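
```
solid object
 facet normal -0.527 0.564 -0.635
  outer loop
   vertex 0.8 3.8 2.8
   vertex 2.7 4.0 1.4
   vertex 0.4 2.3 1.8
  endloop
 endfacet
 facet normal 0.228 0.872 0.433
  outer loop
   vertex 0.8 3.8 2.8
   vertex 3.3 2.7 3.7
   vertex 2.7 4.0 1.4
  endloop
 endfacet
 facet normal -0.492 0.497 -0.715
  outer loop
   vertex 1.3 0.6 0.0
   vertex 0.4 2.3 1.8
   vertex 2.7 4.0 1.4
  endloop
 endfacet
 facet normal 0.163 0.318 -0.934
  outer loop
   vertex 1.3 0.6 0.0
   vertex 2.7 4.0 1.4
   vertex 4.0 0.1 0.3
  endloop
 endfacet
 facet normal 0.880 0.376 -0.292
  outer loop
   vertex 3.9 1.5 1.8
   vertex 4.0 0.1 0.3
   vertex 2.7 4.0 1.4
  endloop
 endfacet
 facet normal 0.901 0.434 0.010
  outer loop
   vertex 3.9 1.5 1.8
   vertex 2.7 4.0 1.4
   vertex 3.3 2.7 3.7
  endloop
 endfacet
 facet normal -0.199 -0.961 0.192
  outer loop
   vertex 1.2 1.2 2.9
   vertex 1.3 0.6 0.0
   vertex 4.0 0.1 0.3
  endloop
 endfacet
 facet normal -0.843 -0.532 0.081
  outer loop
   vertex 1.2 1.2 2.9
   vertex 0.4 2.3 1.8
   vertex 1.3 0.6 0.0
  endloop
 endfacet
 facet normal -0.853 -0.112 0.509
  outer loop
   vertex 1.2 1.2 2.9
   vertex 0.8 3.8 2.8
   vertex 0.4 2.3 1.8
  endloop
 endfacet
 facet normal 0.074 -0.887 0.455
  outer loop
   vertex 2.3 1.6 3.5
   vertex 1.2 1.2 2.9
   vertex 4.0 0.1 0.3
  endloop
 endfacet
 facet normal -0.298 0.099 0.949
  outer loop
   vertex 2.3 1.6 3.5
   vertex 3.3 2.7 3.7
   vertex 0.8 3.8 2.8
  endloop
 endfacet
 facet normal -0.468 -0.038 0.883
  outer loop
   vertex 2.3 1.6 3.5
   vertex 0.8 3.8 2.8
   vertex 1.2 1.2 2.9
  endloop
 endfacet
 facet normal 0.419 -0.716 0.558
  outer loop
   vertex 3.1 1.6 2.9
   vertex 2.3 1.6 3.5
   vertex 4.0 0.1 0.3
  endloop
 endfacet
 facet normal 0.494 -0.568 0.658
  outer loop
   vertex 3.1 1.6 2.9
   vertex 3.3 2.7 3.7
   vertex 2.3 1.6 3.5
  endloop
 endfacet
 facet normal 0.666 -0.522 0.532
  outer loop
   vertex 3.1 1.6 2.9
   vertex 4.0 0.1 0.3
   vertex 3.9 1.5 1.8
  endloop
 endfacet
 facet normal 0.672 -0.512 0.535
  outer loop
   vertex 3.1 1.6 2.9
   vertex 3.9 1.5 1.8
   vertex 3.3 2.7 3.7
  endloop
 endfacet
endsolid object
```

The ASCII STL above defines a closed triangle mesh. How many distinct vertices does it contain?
10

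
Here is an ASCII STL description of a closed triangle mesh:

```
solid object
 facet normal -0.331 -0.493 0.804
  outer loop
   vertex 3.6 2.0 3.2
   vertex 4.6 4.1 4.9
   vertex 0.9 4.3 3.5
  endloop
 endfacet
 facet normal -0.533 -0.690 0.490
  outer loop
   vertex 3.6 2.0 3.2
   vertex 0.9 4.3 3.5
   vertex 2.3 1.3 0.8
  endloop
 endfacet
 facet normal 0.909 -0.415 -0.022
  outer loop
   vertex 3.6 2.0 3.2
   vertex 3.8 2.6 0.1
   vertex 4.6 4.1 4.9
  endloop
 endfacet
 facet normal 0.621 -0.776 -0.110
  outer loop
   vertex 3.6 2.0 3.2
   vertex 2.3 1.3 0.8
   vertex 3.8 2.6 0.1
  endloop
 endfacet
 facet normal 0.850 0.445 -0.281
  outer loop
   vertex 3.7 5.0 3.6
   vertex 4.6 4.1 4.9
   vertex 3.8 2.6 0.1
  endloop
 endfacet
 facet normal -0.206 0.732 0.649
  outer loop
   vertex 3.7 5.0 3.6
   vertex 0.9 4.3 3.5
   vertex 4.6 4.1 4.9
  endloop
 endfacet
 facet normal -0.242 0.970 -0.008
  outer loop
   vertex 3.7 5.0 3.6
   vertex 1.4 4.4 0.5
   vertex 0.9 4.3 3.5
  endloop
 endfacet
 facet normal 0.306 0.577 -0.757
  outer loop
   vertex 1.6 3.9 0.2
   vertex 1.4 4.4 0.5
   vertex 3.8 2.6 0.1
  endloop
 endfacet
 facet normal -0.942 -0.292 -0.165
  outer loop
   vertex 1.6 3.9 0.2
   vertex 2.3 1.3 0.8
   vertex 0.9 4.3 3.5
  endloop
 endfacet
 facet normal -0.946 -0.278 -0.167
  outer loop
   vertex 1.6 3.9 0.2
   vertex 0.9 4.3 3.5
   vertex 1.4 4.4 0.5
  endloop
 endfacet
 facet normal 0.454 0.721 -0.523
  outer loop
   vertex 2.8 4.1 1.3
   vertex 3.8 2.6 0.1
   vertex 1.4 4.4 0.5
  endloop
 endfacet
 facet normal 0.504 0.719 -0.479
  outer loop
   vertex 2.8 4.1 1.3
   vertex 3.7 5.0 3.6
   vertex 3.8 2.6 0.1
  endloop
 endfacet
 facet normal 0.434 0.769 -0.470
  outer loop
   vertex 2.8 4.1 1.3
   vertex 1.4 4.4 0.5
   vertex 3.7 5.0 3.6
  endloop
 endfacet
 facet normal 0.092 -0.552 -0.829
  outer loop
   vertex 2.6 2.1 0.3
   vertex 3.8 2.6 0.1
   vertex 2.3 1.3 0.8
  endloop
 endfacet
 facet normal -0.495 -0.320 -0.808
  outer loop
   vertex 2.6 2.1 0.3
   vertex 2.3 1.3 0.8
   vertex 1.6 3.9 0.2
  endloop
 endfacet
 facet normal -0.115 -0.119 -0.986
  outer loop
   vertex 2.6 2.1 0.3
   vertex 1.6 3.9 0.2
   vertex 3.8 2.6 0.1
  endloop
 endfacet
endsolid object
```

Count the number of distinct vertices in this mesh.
10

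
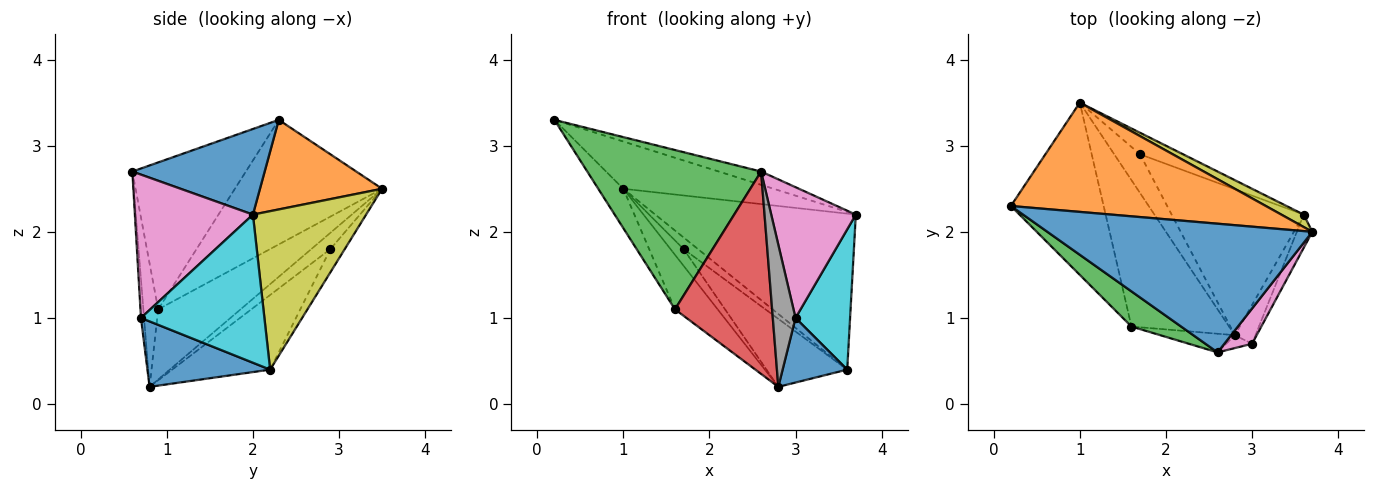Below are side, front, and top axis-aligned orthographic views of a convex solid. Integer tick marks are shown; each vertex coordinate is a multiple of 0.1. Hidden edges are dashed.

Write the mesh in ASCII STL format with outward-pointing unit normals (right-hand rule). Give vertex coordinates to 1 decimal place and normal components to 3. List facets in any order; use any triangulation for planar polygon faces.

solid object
 facet normal 0.306 0.098 0.947
  outer loop
   vertex 2.6 0.6 2.7
   vertex 3.7 2.0 2.2
   vertex 0.2 2.3 3.3
  endloop
 endfacet
 facet normal 0.307 0.378 0.874
  outer loop
   vertex 1.0 3.5 2.5
   vertex 0.2 2.3 3.3
   vertex 3.7 2.0 2.2
  endloop
 endfacet
 facet normal -0.538 -0.823 0.182
  outer loop
   vertex 1.6 0.9 1.1
   vertex 2.6 0.6 2.7
   vertex 0.2 2.3 3.3
  endloop
 endfacet
 facet normal -0.150 -0.984 -0.091
  outer loop
   vertex 1.6 0.9 1.1
   vertex 2.8 0.8 0.2
   vertex 2.6 0.6 2.7
  endloop
 endfacet
 facet normal -0.795 0.135 -0.592
  outer loop
   vertex 1.6 0.9 1.1
   vertex 0.2 2.3 3.3
   vertex 1.0 3.5 2.5
  endloop
 endfacet
 facet normal -0.559 0.290 -0.777
  outer loop
   vertex 1.6 0.9 1.1
   vertex 1.0 3.5 2.5
   vertex 2.8 0.8 0.2
  endloop
 endfacet
 facet normal 0.803 -0.576 0.155
  outer loop
   vertex 3.0 0.7 1.0
   vertex 3.7 2.0 2.2
   vertex 2.6 0.6 2.7
  endloop
 endfacet
 facet normal -0.135 -0.987 -0.090
  outer loop
   vertex 3.0 0.7 1.0
   vertex 2.6 0.6 2.7
   vertex 2.8 0.8 0.2
  endloop
 endfacet
 facet normal 0.490 0.869 0.069
  outer loop
   vertex 3.6 2.2 0.4
   vertex 1.0 3.5 2.5
   vertex 3.7 2.0 2.2
  endloop
 endfacet
 facet normal 0.911 -0.402 -0.095
  outer loop
   vertex 3.6 2.2 0.4
   vertex 3.7 2.0 2.2
   vertex 3.0 0.7 1.0
  endloop
 endfacet
 facet normal 0.852 -0.449 -0.269
  outer loop
   vertex 3.6 2.2 0.4
   vertex 3.0 0.7 1.0
   vertex 2.8 0.8 0.2
  endloop
 endfacet
 facet normal -0.500 0.343 -0.795
  outer loop
   vertex 1.7 2.9 1.8
   vertex 2.8 0.8 0.2
   vertex 1.0 3.5 2.5
  endloop
 endfacet
 facet normal -0.456 0.376 -0.807
  outer loop
   vertex 1.7 2.9 1.8
   vertex 3.6 2.2 0.4
   vertex 2.8 0.8 0.2
  endloop
 endfacet
 facet normal -0.428 0.428 -0.796
  outer loop
   vertex 1.7 2.9 1.8
   vertex 1.0 3.5 2.5
   vertex 3.6 2.2 0.4
  endloop
 endfacet
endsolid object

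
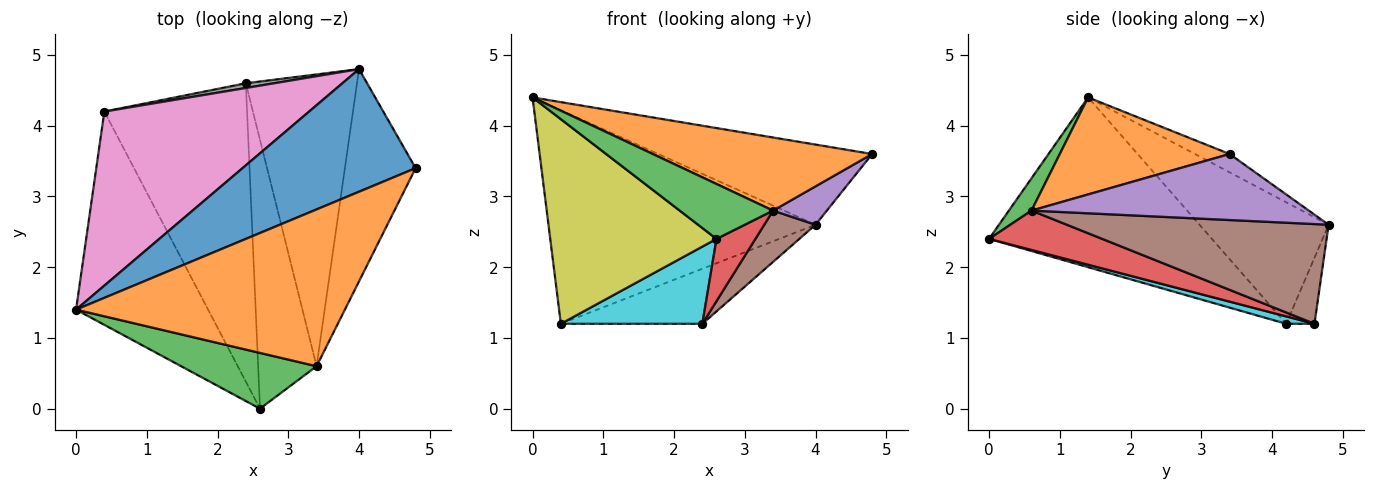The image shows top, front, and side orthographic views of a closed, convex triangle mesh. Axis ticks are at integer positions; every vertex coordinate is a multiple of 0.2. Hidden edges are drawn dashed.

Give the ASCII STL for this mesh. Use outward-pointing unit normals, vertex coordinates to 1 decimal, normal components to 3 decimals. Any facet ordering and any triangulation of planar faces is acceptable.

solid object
 facet normal -0.088 0.545 0.834
  outer loop
   vertex 4.0 4.8 2.6
   vertex 0.0 1.4 4.4
   vertex 4.8 3.4 3.6
  endloop
 endfacet
 facet normal 0.311 -0.402 0.861
  outer loop
   vertex 3.4 0.6 2.8
   vertex 4.8 3.4 3.6
   vertex 0.0 1.4 4.4
  endloop
 endfacet
 facet normal 0.168 -0.692 0.702
  outer loop
   vertex 3.4 0.6 2.8
   vertex 0.0 1.4 4.4
   vertex 2.6 0.0 2.4
  endloop
 endfacet
 facet normal 0.549 -0.189 -0.814
  outer loop
   vertex 3.4 0.6 2.8
   vertex 2.6 0.0 2.4
   vertex 2.4 4.6 1.2
  endloop
 endfacet
 facet normal 0.676 -0.131 -0.725
  outer loop
   vertex 3.4 0.6 2.8
   vertex 4.0 4.8 2.6
   vertex 4.8 3.4 3.6
  endloop
 endfacet
 facet normal 0.662 -0.130 -0.738
  outer loop
   vertex 3.4 0.6 2.8
   vertex 2.4 4.6 1.2
   vertex 4.0 4.8 2.6
  endloop
 endfacet
 facet normal -0.351 0.726 0.591
  outer loop
   vertex 0.4 4.2 1.2
   vertex 0.0 1.4 4.4
   vertex 4.0 4.8 2.6
  endloop
 endfacet
 facet normal -0.195 0.977 0.084
  outer loop
   vertex 0.4 4.2 1.2
   vertex 4.0 4.8 2.6
   vertex 2.4 4.6 1.2
  endloop
 endfacet
 facet normal -0.680 -0.507 -0.529
  outer loop
   vertex 0.4 4.2 1.2
   vertex 2.6 0.0 2.4
   vertex 0.0 1.4 4.4
  endloop
 endfacet
 facet normal 0.050 -0.250 -0.967
  outer loop
   vertex 0.4 4.2 1.2
   vertex 2.4 4.6 1.2
   vertex 2.6 0.0 2.4
  endloop
 endfacet
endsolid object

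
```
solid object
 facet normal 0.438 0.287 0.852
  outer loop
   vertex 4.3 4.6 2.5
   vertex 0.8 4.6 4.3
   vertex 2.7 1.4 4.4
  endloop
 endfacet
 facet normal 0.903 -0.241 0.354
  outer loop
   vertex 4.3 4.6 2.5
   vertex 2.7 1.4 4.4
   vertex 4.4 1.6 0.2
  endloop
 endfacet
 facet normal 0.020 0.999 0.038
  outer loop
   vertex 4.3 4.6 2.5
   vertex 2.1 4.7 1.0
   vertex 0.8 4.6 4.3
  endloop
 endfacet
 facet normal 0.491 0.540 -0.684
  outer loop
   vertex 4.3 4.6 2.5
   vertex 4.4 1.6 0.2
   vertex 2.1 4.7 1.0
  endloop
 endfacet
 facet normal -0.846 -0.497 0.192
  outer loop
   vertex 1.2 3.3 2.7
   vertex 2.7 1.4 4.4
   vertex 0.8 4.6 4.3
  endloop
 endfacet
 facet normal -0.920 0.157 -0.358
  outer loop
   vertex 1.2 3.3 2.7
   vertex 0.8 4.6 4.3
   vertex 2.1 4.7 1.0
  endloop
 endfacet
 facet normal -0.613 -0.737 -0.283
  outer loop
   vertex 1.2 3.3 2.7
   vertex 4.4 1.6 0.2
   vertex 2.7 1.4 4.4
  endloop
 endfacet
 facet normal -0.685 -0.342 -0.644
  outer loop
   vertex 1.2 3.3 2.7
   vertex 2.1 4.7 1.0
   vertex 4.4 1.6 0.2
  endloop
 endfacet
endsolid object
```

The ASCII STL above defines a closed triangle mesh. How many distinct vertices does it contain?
6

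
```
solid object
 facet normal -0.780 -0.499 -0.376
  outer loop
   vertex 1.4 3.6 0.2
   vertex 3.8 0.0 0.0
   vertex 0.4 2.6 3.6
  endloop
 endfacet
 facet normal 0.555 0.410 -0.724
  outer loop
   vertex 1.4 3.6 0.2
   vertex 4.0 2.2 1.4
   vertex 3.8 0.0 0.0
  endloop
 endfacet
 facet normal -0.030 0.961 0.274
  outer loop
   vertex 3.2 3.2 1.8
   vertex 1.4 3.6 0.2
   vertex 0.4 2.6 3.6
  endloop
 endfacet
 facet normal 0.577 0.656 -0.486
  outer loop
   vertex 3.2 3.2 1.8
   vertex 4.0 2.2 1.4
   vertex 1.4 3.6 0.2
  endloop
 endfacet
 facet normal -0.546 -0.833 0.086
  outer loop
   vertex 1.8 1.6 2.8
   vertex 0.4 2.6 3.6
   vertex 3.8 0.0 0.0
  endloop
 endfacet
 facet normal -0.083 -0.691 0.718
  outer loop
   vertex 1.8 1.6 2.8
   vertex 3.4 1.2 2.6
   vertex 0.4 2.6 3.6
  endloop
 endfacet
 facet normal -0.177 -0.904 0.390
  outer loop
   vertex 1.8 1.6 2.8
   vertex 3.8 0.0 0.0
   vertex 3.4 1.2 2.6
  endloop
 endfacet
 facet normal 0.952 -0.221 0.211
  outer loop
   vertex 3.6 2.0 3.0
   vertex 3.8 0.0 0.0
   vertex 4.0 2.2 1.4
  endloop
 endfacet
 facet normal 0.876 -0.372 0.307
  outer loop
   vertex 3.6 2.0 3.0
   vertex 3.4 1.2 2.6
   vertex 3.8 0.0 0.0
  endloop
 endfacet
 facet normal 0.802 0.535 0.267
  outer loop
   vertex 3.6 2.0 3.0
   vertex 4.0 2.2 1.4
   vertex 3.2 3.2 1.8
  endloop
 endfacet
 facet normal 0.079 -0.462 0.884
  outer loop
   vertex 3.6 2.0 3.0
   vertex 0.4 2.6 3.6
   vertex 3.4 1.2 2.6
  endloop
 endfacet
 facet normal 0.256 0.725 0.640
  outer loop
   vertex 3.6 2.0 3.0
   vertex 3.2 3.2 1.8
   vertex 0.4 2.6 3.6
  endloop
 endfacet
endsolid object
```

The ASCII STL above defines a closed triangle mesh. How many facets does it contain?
12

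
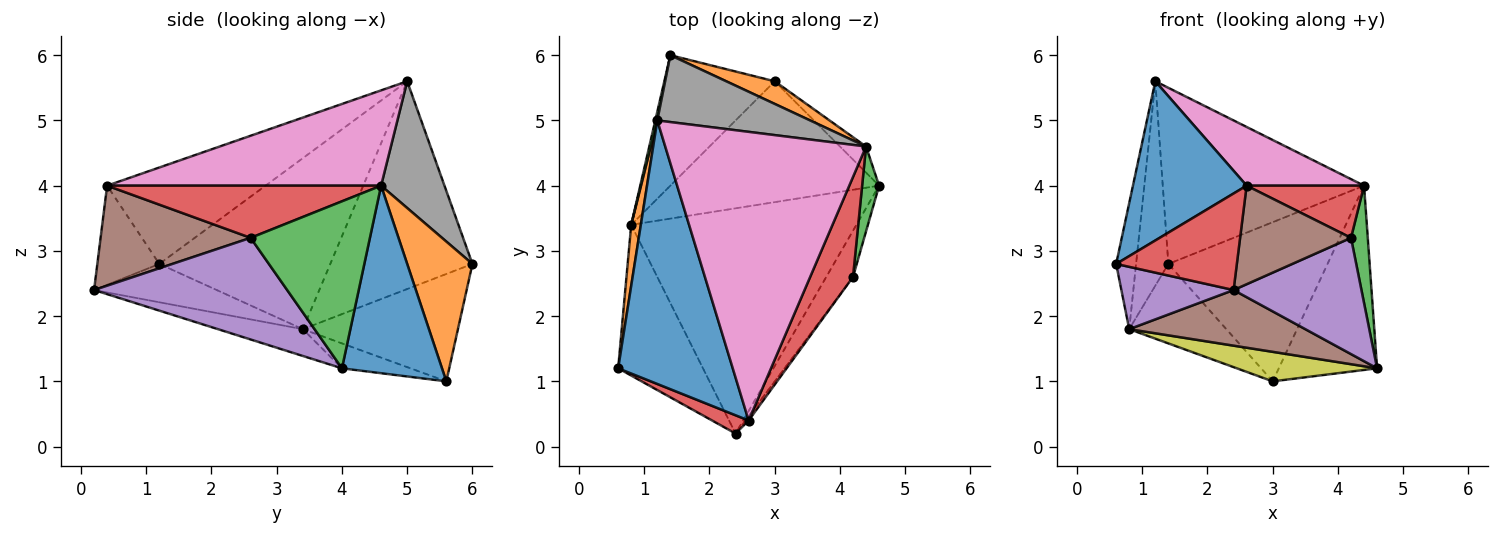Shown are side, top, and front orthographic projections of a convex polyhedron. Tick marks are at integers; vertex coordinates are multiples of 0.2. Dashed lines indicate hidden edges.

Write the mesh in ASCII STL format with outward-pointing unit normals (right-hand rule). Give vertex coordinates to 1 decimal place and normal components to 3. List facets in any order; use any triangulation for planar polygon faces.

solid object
 facet normal -0.585 -0.419 0.695
  outer loop
   vertex 2.6 0.4 4.0
   vertex 1.2 5.0 5.6
   vertex 0.6 1.2 2.8
  endloop
 endfacet
 facet normal -0.992 0.116 0.056
  outer loop
   vertex 0.8 3.4 1.8
   vertex 0.6 1.2 2.8
   vertex 1.2 5.0 5.6
  endloop
 endfacet
 facet normal -0.975 0.221 0.009
  outer loop
   vertex 0.8 3.4 1.8
   vertex 1.2 5.0 5.6
   vertex 1.4 6.0 2.8
  endloop
 endfacet
 facet normal -0.450 -0.877 0.166
  outer loop
   vertex 2.4 0.2 2.4
   vertex 2.6 0.4 4.0
   vertex 0.6 1.2 2.8
  endloop
 endfacet
 facet normal -0.385 -0.353 -0.853
  outer loop
   vertex 2.4 0.2 2.4
   vertex 0.6 1.2 2.8
   vertex 0.8 3.4 1.8
  endloop
 endfacet
 facet normal -0.115 -0.238 -0.964
  outer loop
   vertex 2.4 0.2 2.4
   vertex 0.8 3.4 1.8
   vertex 4.6 4.0 1.2
  endloop
 endfacet
 facet normal 0.422 -0.181 0.889
  outer loop
   vertex 4.4 4.6 4.0
   vertex 1.2 5.0 5.6
   vertex 2.6 0.4 4.0
  endloop
 endfacet
 facet normal 0.282 0.897 0.340
  outer loop
   vertex 4.4 4.6 4.0
   vertex 1.4 6.0 2.8
   vertex 1.2 5.0 5.6
  endloop
 endfacet
 facet normal -0.115 -0.236 -0.965
  outer loop
   vertex 3.0 5.6 1.0
   vertex 4.6 4.0 1.2
   vertex 0.8 3.4 1.8
  endloop
 endfacet
 facet normal -0.639 0.400 -0.657
  outer loop
   vertex 3.0 5.6 1.0
   vertex 0.8 3.4 1.8
   vertex 1.4 6.0 2.8
  endloop
 endfacet
 facet normal 0.710 0.697 -0.099
  outer loop
   vertex 3.0 5.6 1.0
   vertex 4.4 4.6 4.0
   vertex 4.6 4.0 1.2
  endloop
 endfacet
 facet normal 0.376 0.917 0.130
  outer loop
   vertex 3.0 5.6 1.0
   vertex 1.4 6.0 2.8
   vertex 4.4 4.6 4.0
  endloop
 endfacet
 facet normal 0.985 -0.139 0.100
  outer loop
   vertex 4.2 2.6 3.2
   vertex 4.6 4.0 1.2
   vertex 4.4 4.6 4.0
  endloop
 endfacet
 facet normal 0.734 -0.314 0.603
  outer loop
   vertex 4.2 2.6 3.2
   vertex 4.4 4.6 4.0
   vertex 2.6 0.4 4.0
  endloop
 endfacet
 facet normal 0.814 -0.539 -0.215
  outer loop
   vertex 4.2 2.6 3.2
   vertex 2.4 0.2 2.4
   vertex 4.6 4.0 1.2
  endloop
 endfacet
 facet normal 0.804 -0.594 -0.026
  outer loop
   vertex 4.2 2.6 3.2
   vertex 2.6 0.4 4.0
   vertex 2.4 0.2 2.4
  endloop
 endfacet
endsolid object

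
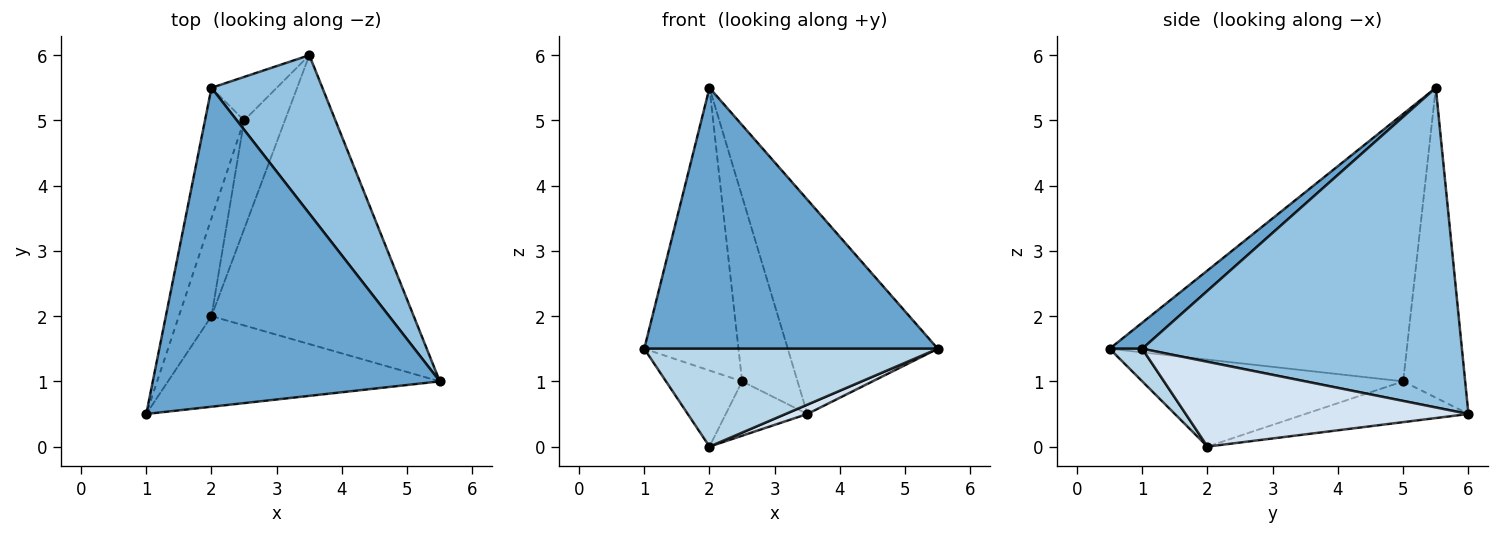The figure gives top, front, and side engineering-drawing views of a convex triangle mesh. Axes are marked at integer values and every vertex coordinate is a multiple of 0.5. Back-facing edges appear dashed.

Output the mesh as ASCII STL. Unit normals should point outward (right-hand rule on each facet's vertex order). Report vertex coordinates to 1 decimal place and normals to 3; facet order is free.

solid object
 facet normal 0.070 -0.632 0.772
  outer loop
   vertex 2.0 5.5 5.5
   vertex 1.0 0.5 1.5
   vertex 5.5 1.0 1.5
  endloop
 endfacet
 facet normal 0.864 0.405 0.300
  outer loop
   vertex 2.0 5.5 5.5
   vertex 5.5 1.0 1.5
   vertex 3.5 6.0 0.5
  endloop
 endfacet
 facet normal 0.081 -0.731 -0.677
  outer loop
   vertex 2.0 2.0 0.0
   vertex 5.5 1.0 1.5
   vertex 1.0 0.5 1.5
  endloop
 endfacet
 facet normal 0.387 -0.030 -0.922
  outer loop
   vertex 2.0 2.0 0.0
   vertex 3.5 6.0 0.5
   vertex 5.5 1.0 1.5
  endloop
 endfacet
 facet normal -0.736 0.659 -0.155
  outer loop
   vertex 2.5 5.0 1.0
   vertex 2.0 5.5 5.5
   vertex 3.5 6.0 0.5
  endloop
 endfacet
 facet normal -0.944 0.299 -0.138
  outer loop
   vertex 2.5 5.0 1.0
   vertex 1.0 0.5 1.5
   vertex 2.0 5.5 5.5
  endloop
 endfacet
 facet normal -0.667 0.333 -0.667
  outer loop
   vertex 2.5 5.0 1.0
   vertex 3.5 6.0 0.5
   vertex 2.0 2.0 0.0
  endloop
 endfacet
 facet normal -0.903 0.263 -0.339
  outer loop
   vertex 2.5 5.0 1.0
   vertex 2.0 2.0 0.0
   vertex 1.0 0.5 1.5
  endloop
 endfacet
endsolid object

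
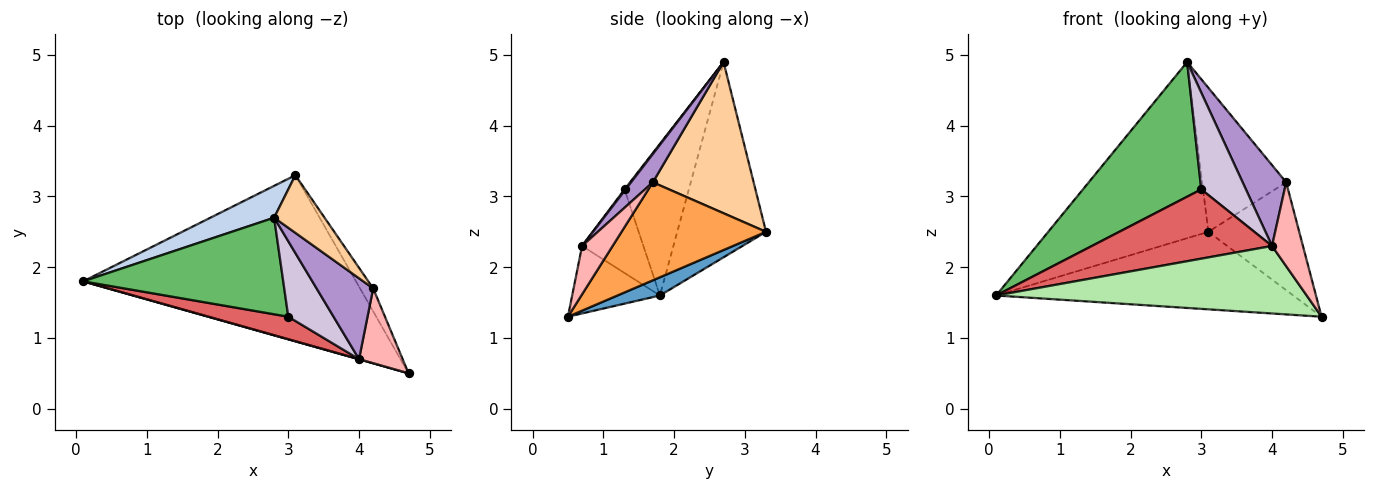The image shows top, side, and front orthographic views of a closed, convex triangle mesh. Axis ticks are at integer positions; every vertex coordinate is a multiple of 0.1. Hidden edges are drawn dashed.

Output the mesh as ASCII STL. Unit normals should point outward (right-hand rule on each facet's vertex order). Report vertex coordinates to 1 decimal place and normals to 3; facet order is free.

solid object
 facet normal 0.060 0.422 -0.905
  outer loop
   vertex 3.1 3.3 2.5
   vertex 4.7 0.5 1.3
   vertex 0.1 1.8 1.6
  endloop
 endfacet
 facet normal -0.479 0.864 0.156
  outer loop
   vertex 2.8 2.7 4.9
   vertex 3.1 3.3 2.5
   vertex 0.1 1.8 1.6
  endloop
 endfacet
 facet normal 0.841 0.529 -0.113
  outer loop
   vertex 4.2 1.7 3.2
   vertex 4.7 0.5 1.3
   vertex 3.1 3.3 2.5
  endloop
 endfacet
 facet normal 0.744 0.620 0.248
  outer loop
   vertex 4.2 1.7 3.2
   vertex 3.1 3.3 2.5
   vertex 2.8 2.7 4.9
  endloop
 endfacet
 facet normal -0.404 -0.743 0.533
  outer loop
   vertex 3.0 1.3 3.1
   vertex 2.8 2.7 4.9
   vertex 0.1 1.8 1.6
  endloop
 endfacet
 facet normal -0.272 -0.962 0.002
  outer loop
   vertex 4.0 0.7 2.3
   vertex 0.1 1.8 1.6
   vertex 4.7 0.5 1.3
  endloop
 endfacet
 facet normal -0.308 -0.905 0.294
  outer loop
   vertex 4.0 0.7 2.3
   vertex 3.0 1.3 3.1
   vertex 0.1 1.8 1.6
  endloop
 endfacet
 facet normal 0.594 -0.601 0.536
  outer loop
   vertex 4.0 0.7 2.3
   vertex 4.7 0.5 1.3
   vertex 4.2 1.7 3.2
  endloop
 endfacet
 facet normal 0.333 -0.667 0.667
  outer loop
   vertex 4.0 0.7 2.3
   vertex 4.2 1.7 3.2
   vertex 2.8 2.7 4.9
  endloop
 endfacet
 facet normal 0.019 -0.788 0.615
  outer loop
   vertex 4.0 0.7 2.3
   vertex 2.8 2.7 4.9
   vertex 3.0 1.3 3.1
  endloop
 endfacet
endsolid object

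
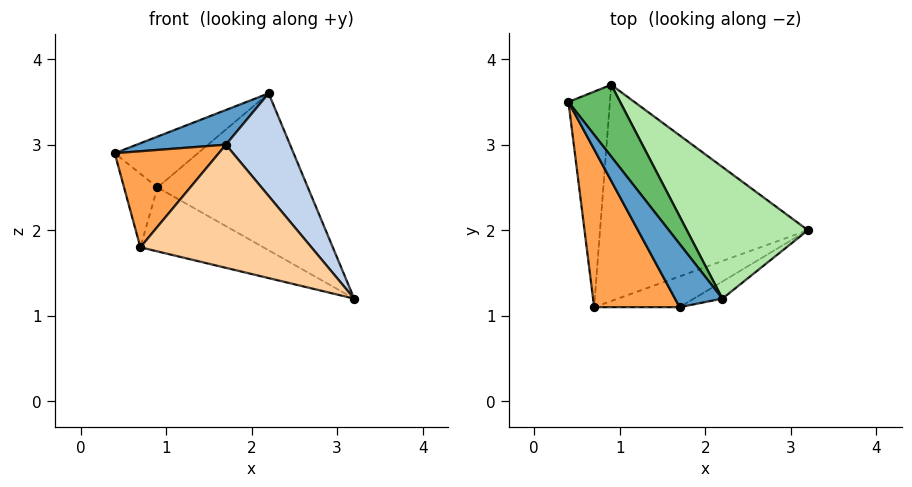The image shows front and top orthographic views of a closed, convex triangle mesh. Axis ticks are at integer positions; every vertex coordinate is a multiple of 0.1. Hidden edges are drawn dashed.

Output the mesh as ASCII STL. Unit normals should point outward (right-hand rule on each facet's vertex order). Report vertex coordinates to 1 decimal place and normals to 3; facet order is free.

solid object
 facet normal -0.691 -0.348 0.634
  outer loop
   vertex 2.2 1.2 3.6
   vertex 0.4 3.5 2.9
   vertex 1.7 1.1 3.0
  endloop
 endfacet
 facet normal 0.367 -0.918 -0.153
  outer loop
   vertex 2.2 1.2 3.6
   vertex 1.7 1.1 3.0
   vertex 3.2 2.0 1.2
  endloop
 endfacet
 facet normal -0.716 -0.363 0.597
  outer loop
   vertex 0.7 1.1 1.8
   vertex 1.7 1.1 3.0
   vertex 0.4 3.5 2.9
  endloop
 endfacet
 facet normal 0.279 -0.931 -0.233
  outer loop
   vertex 0.7 1.1 1.8
   vertex 3.2 2.0 1.2
   vertex 1.7 1.1 3.0
  endloop
 endfacet
 facet normal 0.388 0.533 0.752
  outer loop
   vertex 0.9 3.7 2.5
   vertex 0.4 3.5 2.9
   vertex 2.2 1.2 3.6
  endloop
 endfacet
 facet normal 0.681 0.561 0.471
  outer loop
   vertex 0.9 3.7 2.5
   vertex 2.2 1.2 3.6
   vertex 3.2 2.0 1.2
  endloop
 endfacet
 facet normal -0.663 0.242 -0.708
  outer loop
   vertex 0.9 3.7 2.5
   vertex 0.7 1.1 1.8
   vertex 0.4 3.5 2.9
  endloop
 endfacet
 facet normal -0.315 0.269 -0.910
  outer loop
   vertex 0.9 3.7 2.5
   vertex 3.2 2.0 1.2
   vertex 0.7 1.1 1.8
  endloop
 endfacet
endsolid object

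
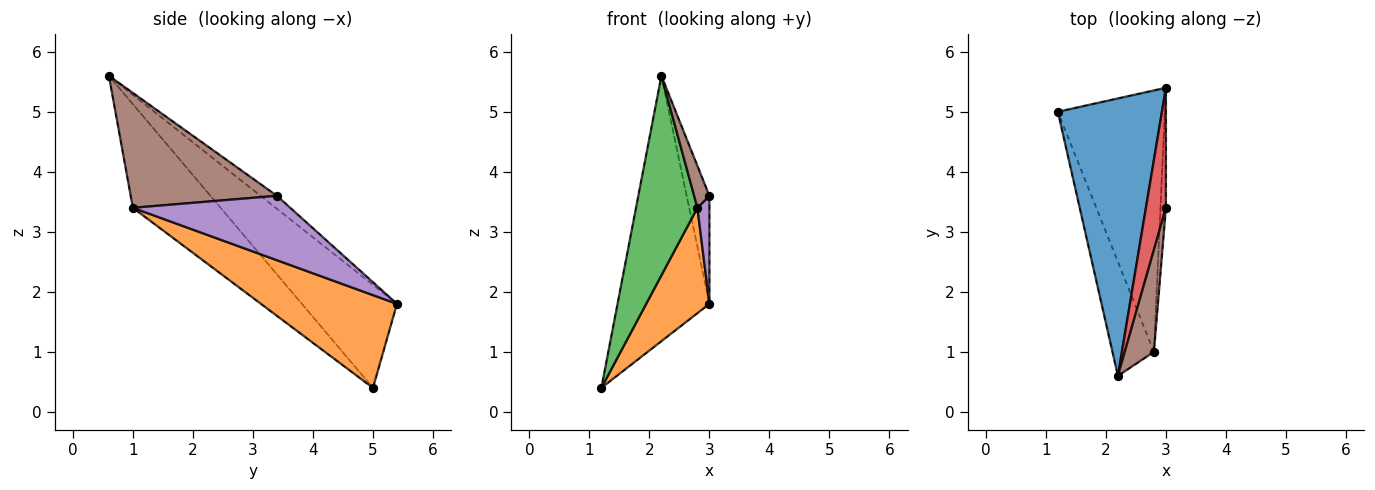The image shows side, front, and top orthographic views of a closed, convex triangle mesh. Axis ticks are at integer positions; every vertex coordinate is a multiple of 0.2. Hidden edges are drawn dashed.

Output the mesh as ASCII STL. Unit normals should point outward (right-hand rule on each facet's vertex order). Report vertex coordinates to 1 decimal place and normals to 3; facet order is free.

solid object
 facet normal -0.582 0.562 0.588
  outer loop
   vertex 2.2 0.6 5.6
   vertex 3.0 5.4 1.8
   vertex 1.2 5.0 0.4
  endloop
 endfacet
 facet normal 0.627 -0.291 -0.723
  outer loop
   vertex 2.8 1.0 3.4
   vertex 1.2 5.0 0.4
   vertex 3.0 5.4 1.8
  endloop
 endfacet
 facet normal -0.778 -0.545 -0.311
  outer loop
   vertex 2.8 1.0 3.4
   vertex 2.2 0.6 5.6
   vertex 1.2 5.0 0.4
  endloop
 endfacet
 facet normal -0.435 0.602 0.669
  outer loop
   vertex 3.0 3.4 3.6
   vertex 3.0 5.4 1.8
   vertex 2.2 0.6 5.6
  endloop
 endfacet
 facet normal 0.994 -0.076 -0.084
  outer loop
   vertex 3.0 3.4 3.6
   vertex 2.8 1.0 3.4
   vertex 3.0 5.4 1.8
  endloop
 endfacet
 facet normal 0.964 -0.101 0.245
  outer loop
   vertex 3.0 3.4 3.6
   vertex 2.2 0.6 5.6
   vertex 2.8 1.0 3.4
  endloop
 endfacet
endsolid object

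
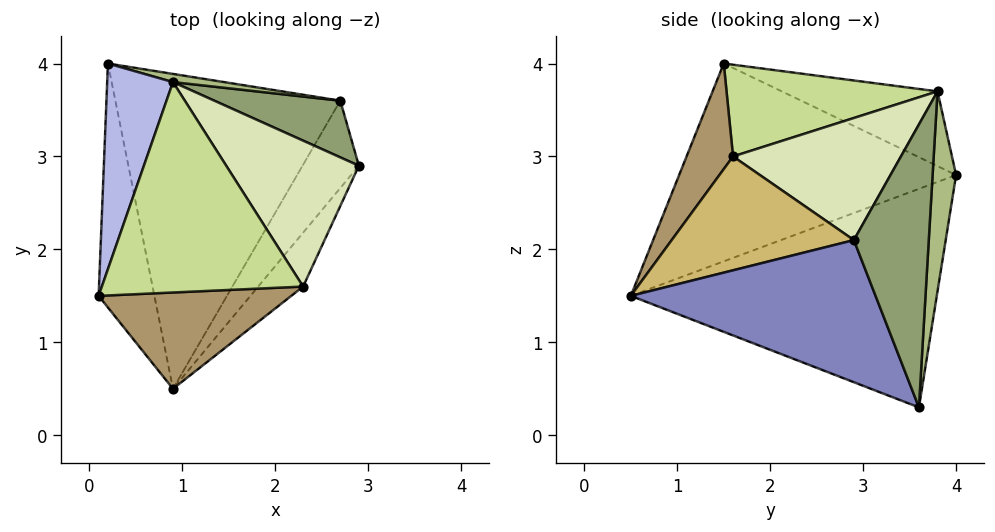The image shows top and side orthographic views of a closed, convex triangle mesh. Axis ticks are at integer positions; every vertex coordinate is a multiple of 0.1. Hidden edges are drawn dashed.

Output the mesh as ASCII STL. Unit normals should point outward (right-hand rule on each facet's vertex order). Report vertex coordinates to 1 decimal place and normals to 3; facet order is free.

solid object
 facet normal -0.958 -0.091 -0.270
  outer loop
   vertex 0.9 0.5 1.5
   vertex 0.1 1.5 4.0
   vertex 0.2 4.0 2.8
  endloop
 endfacet
 facet normal 0.768 -0.564 -0.305
  outer loop
   vertex 2.7 3.6 0.3
   vertex 2.9 2.9 2.1
   vertex 0.9 0.5 1.5
  endloop
 endfacet
 facet normal -0.691 0.126 -0.711
  outer loop
   vertex 2.7 3.6 0.3
   vertex 0.9 0.5 1.5
   vertex 0.2 4.0 2.8
  endloop
 endfacet
 facet normal -0.709 0.328 0.624
  outer loop
   vertex 0.9 3.8 3.7
   vertex 0.2 4.0 2.8
   vertex 0.1 1.5 4.0
  endloop
 endfacet
 facet normal 0.555 0.794 0.247
  outer loop
   vertex 0.9 3.8 3.7
   vertex 2.9 2.9 2.1
   vertex 2.7 3.6 0.3
  endloop
 endfacet
 facet normal 0.210 0.976 0.054
  outer loop
   vertex 0.9 3.8 3.7
   vertex 2.7 3.6 0.3
   vertex 0.2 4.0 2.8
  endloop
 endfacet
 facet normal 0.415 -0.026 0.910
  outer loop
   vertex 2.3 1.6 3.0
   vertex 0.9 3.8 3.7
   vertex 0.1 1.5 4.0
  endloop
 endfacet
 facet normal 0.664 0.193 0.722
  outer loop
   vertex 2.3 1.6 3.0
   vertex 2.9 2.9 2.1
   vertex 0.9 3.8 3.7
  endloop
 endfacet
 facet normal 0.233 -0.875 0.424
  outer loop
   vertex 2.3 1.6 3.0
   vertex 0.1 1.5 4.0
   vertex 0.9 0.5 1.5
  endloop
 endfacet
 facet normal 0.768 -0.564 -0.303
  outer loop
   vertex 2.3 1.6 3.0
   vertex 0.9 0.5 1.5
   vertex 2.9 2.9 2.1
  endloop
 endfacet
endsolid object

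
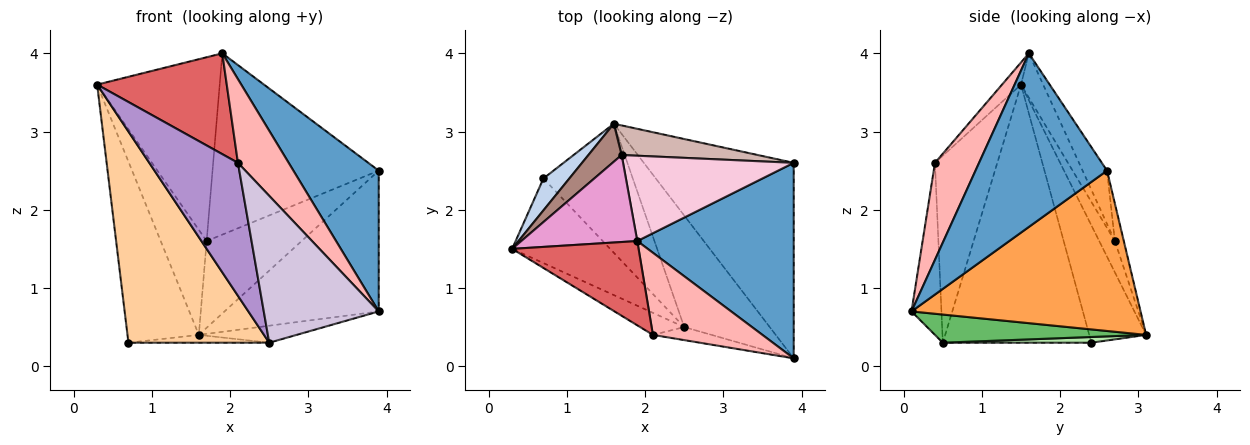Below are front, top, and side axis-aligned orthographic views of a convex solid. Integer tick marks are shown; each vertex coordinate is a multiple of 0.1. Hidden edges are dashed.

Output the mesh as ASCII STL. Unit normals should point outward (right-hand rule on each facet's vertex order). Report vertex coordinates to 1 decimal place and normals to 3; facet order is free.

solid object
 facet normal 0.669 -0.434 0.603
  outer loop
   vertex 1.9 1.6 4.0
   vertex 3.9 0.1 0.7
   vertex 3.9 2.6 2.5
  endloop
 endfacet
 facet normal -0.618 0.775 0.136
  outer loop
   vertex 1.6 3.1 0.4
   vertex 0.7 2.4 0.3
   vertex 0.3 1.5 3.6
  endloop
 endfacet
 facet normal 0.656 0.441 -0.613
  outer loop
   vertex 1.6 3.1 0.4
   vertex 3.9 2.6 2.5
   vertex 3.9 0.1 0.7
  endloop
 endfacet
 facet normal -0.700 -0.663 -0.266
  outer loop
   vertex 2.5 0.5 0.3
   vertex 0.3 1.5 3.6
   vertex 0.7 2.4 0.3
  endloop
 endfacet
 facet normal 0.310 0.143 -0.940
  outer loop
   vertex 2.5 0.5 0.3
   vertex 1.6 3.1 0.4
   vertex 3.9 0.1 0.7
  endloop
 endfacet
 facet normal 0.064 0.060 -0.996
  outer loop
   vertex 2.5 0.5 0.3
   vertex 0.7 2.4 0.3
   vertex 1.6 3.1 0.4
  endloop
 endfacet
 facet normal -0.112 -0.762 0.637
  outer loop
   vertex 2.1 0.4 2.6
   vertex 1.9 1.6 4.0
   vertex 0.3 1.5 3.6
  endloop
 endfacet
 facet normal 0.527 -0.607 0.595
  outer loop
   vertex 2.1 0.4 2.6
   vertex 3.9 0.1 0.7
   vertex 1.9 1.6 4.0
  endloop
 endfacet
 facet normal -0.570 -0.811 -0.134
  outer loop
   vertex 2.1 0.4 2.6
   vertex 0.3 1.5 3.6
   vertex 2.5 0.5 0.3
  endloop
 endfacet
 facet normal -0.251 -0.964 -0.086
  outer loop
   vertex 2.1 0.4 2.6
   vertex 2.5 0.5 0.3
   vertex 3.9 0.1 0.7
  endloop
 endfacet
 facet normal -0.305 0.896 0.324
  outer loop
   vertex 1.7 2.7 1.6
   vertex 1.6 3.1 0.4
   vertex 0.3 1.5 3.6
  endloop
 endfacet
 facet normal -0.089 0.943 0.322
  outer loop
   vertex 1.7 2.7 1.6
   vertex 3.9 2.6 2.5
   vertex 1.6 3.1 0.4
  endloop
 endfacet
 facet normal -0.161 0.892 0.422
  outer loop
   vertex 1.7 2.7 1.6
   vertex 0.3 1.5 3.6
   vertex 1.9 1.6 4.0
  endloop
 endfacet
 facet normal -0.132 0.897 0.422
  outer loop
   vertex 1.7 2.7 1.6
   vertex 1.9 1.6 4.0
   vertex 3.9 2.6 2.5
  endloop
 endfacet
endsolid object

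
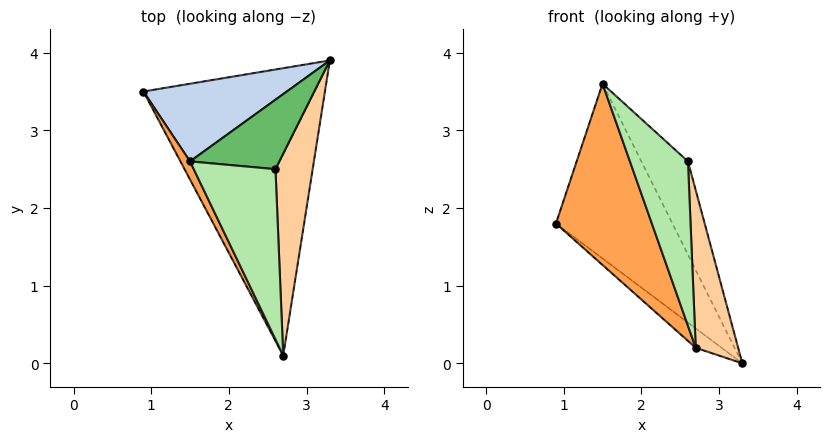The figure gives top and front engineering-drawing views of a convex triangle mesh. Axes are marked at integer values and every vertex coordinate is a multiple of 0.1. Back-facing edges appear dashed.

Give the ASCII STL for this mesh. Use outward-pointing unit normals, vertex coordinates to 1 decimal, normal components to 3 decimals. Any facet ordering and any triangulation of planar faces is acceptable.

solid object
 facet normal -0.605 0.054 -0.795
  outer loop
   vertex 2.7 0.1 0.2
   vertex 0.9 3.5 1.8
   vertex 3.3 3.9 0.0
  endloop
 endfacet
 facet normal 0.151 0.903 0.402
  outer loop
   vertex 1.5 2.6 3.6
   vertex 3.3 3.9 0.0
   vertex 0.9 3.5 1.8
  endloop
 endfacet
 facet normal -0.873 -0.485 0.049
  outer loop
   vertex 1.5 2.6 3.6
   vertex 0.9 3.5 1.8
   vertex 2.7 0.1 0.2
  endloop
 endfacet
 facet normal 0.972 -0.144 0.184
  outer loop
   vertex 2.6 2.5 2.6
   vertex 2.7 0.1 0.2
   vertex 3.3 3.9 0.0
  endloop
 endfacet
 facet normal 0.525 0.683 0.509
  outer loop
   vertex 2.6 2.5 2.6
   vertex 3.3 3.9 0.0
   vertex 1.5 2.6 3.6
  endloop
 endfacet
 facet normal 0.509 -0.598 0.619
  outer loop
   vertex 2.6 2.5 2.6
   vertex 1.5 2.6 3.6
   vertex 2.7 0.1 0.2
  endloop
 endfacet
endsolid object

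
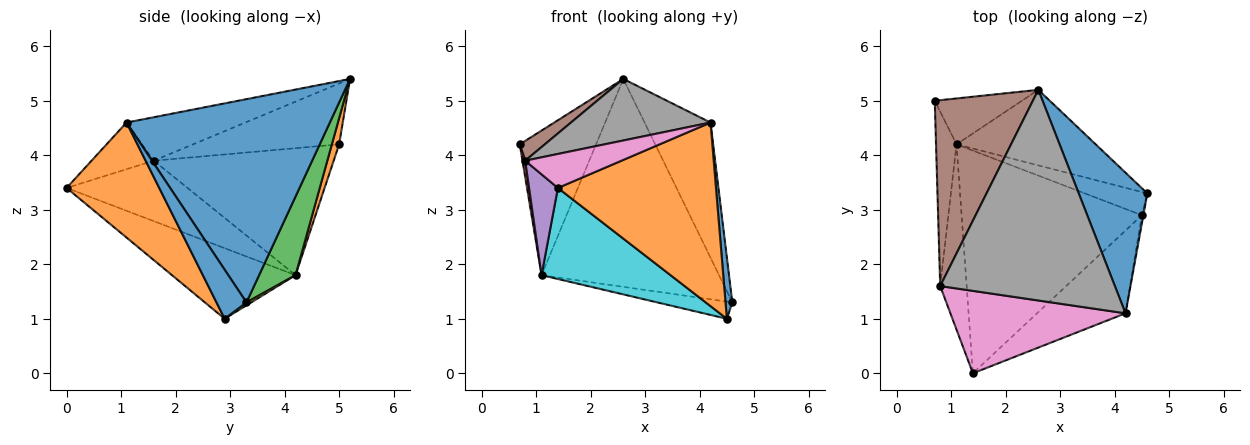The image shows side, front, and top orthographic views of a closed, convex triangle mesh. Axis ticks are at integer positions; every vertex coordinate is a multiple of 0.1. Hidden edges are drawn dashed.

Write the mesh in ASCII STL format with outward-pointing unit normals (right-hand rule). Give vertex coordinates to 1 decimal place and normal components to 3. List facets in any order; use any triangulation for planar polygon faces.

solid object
 facet normal 0.906 0.294 0.306
  outer loop
   vertex 4.2 1.1 4.6
   vertex 4.6 3.3 1.3
   vertex 2.6 5.2 5.4
  endloop
 endfacet
 facet normal 0.090 0.949 -0.301
  outer loop
   vertex 1.1 4.2 1.8
   vertex 0.7 5.0 4.2
   vertex 2.6 5.2 5.4
  endloop
 endfacet
 facet normal 0.189 0.923 -0.335
  outer loop
   vertex 1.1 4.2 1.8
   vertex 2.6 5.2 5.4
   vertex 4.6 3.3 1.3
  endloop
 endfacet
 facet normal -0.987 -0.015 -0.160
  outer loop
   vertex 0.8 1.6 3.9
   vertex 0.7 5.0 4.2
   vertex 1.1 4.2 1.8
  endloop
 endfacet
 facet normal -0.895 -0.213 -0.392
  outer loop
   vertex 0.8 1.6 3.9
   vertex 1.1 4.2 1.8
   vertex 1.4 0.0 3.4
  endloop
 endfacet
 facet normal -0.525 -0.090 0.846
  outer loop
   vertex 0.8 1.6 3.9
   vertex 2.6 5.2 5.4
   vertex 0.7 5.0 4.2
  endloop
 endfacet
 facet normal -0.239 -0.370 0.898
  outer loop
   vertex 0.8 1.6 3.9
   vertex 1.4 0.0 3.4
   vertex 4.2 1.1 4.6
  endloop
 endfacet
 facet normal -0.232 -0.273 0.934
  outer loop
   vertex 0.8 1.6 3.9
   vertex 4.2 1.1 4.6
   vertex 2.6 5.2 5.4
  endloop
 endfacet
 facet normal 0.038 0.594 -0.804
  outer loop
   vertex 4.5 2.9 1.0
   vertex 1.1 4.2 1.8
   vertex 4.6 3.3 1.3
  endloop
 endfacet
 facet normal -0.341 -0.356 -0.870
  outer loop
   vertex 4.5 2.9 1.0
   vertex 1.4 0.0 3.4
   vertex 1.1 4.2 1.8
  endloop
 endfacet
 facet normal 0.975 -0.222 -0.030
  outer loop
   vertex 4.5 2.9 1.0
   vertex 4.6 3.3 1.3
   vertex 4.2 1.1 4.6
  endloop
 endfacet
 facet normal 0.471 -0.804 -0.363
  outer loop
   vertex 4.5 2.9 1.0
   vertex 4.2 1.1 4.6
   vertex 1.4 0.0 3.4
  endloop
 endfacet
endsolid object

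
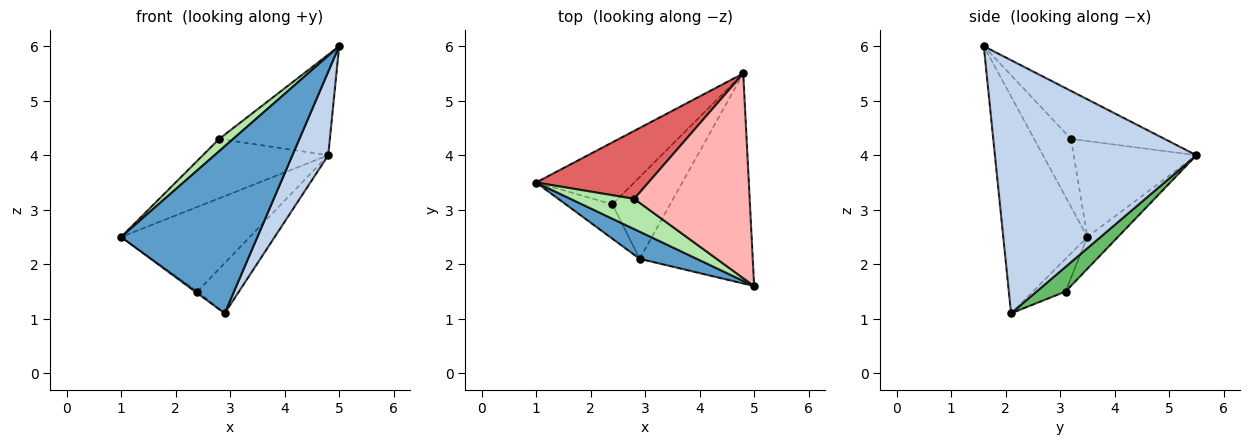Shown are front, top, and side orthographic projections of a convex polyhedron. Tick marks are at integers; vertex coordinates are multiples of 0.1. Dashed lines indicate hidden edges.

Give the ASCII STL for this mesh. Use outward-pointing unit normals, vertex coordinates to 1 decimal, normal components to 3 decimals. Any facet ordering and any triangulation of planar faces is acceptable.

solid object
 facet normal -0.520 -0.843 0.137
  outer loop
   vertex 2.9 2.1 1.1
   vertex 5.0 1.6 6.0
   vertex 1.0 3.5 2.5
  endloop
 endfacet
 facet normal 0.901 -0.160 -0.403
  outer loop
   vertex 2.9 2.1 1.1
   vertex 4.8 5.5 4.0
   vertex 5.0 1.6 6.0
  endloop
 endfacet
 facet normal -0.188 0.792 -0.580
  outer loop
   vertex 2.4 3.1 1.5
   vertex 1.0 3.5 2.5
   vertex 4.8 5.5 4.0
  endloop
 endfacet
 facet normal -0.573 0.041 -0.819
  outer loop
   vertex 2.4 3.1 1.5
   vertex 2.9 2.1 1.1
   vertex 1.0 3.5 2.5
  endloop
 endfacet
 facet normal 0.343 0.492 -0.801
  outer loop
   vertex 2.4 3.1 1.5
   vertex 4.8 5.5 4.0
   vertex 2.9 2.1 1.1
  endloop
 endfacet
 facet normal -0.703 -0.267 0.659
  outer loop
   vertex 2.8 3.2 4.3
   vertex 1.0 3.5 2.5
   vertex 5.0 1.6 6.0
  endloop
 endfacet
 facet normal -0.541 0.553 0.633
  outer loop
   vertex 2.8 3.2 4.3
   vertex 4.8 5.5 4.0
   vertex 1.0 3.5 2.5
  endloop
 endfacet
 facet normal -0.349 0.413 0.841
  outer loop
   vertex 2.8 3.2 4.3
   vertex 5.0 1.6 6.0
   vertex 4.8 5.5 4.0
  endloop
 endfacet
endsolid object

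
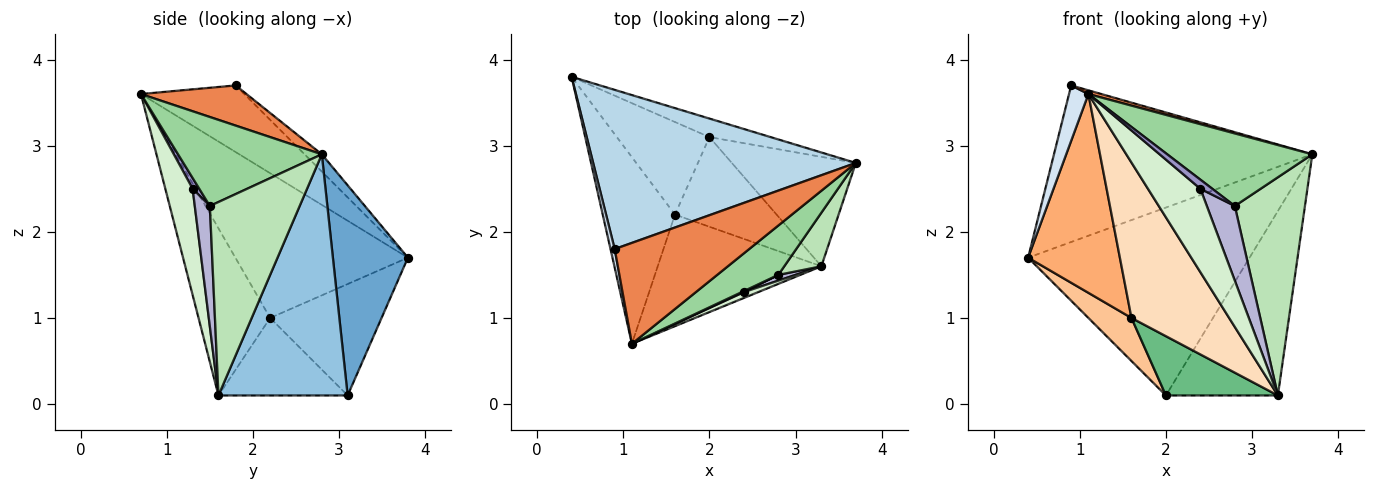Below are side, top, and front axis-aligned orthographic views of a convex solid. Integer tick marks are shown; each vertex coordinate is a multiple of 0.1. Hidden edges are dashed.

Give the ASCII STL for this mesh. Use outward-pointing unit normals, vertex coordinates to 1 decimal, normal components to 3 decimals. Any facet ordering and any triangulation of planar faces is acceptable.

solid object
 facet normal 0.320 0.943 -0.093
  outer loop
   vertex 2.0 3.1 0.1
   vertex 0.4 3.8 1.7
   vertex 3.7 2.8 2.9
  endloop
 endfacet
 facet normal 0.704 0.610 -0.362
  outer loop
   vertex 3.3 1.6 0.1
   vertex 2.0 3.1 0.1
   vertex 3.7 2.8 2.9
  endloop
 endfacet
 facet normal -0.047 0.700 0.712
  outer loop
   vertex 0.9 1.8 3.7
   vertex 3.7 2.8 2.9
   vertex 0.4 3.8 1.7
  endloop
 endfacet
 facet normal -0.981 -0.184 0.061
  outer loop
   vertex 0.9 1.8 3.7
   vertex 0.4 3.8 1.7
   vertex 1.1 0.7 3.6
  endloop
 endfacet
 facet normal 0.286 -0.035 0.958
  outer loop
   vertex 0.9 1.8 3.7
   vertex 1.1 0.7 3.6
   vertex 3.7 2.8 2.9
  endloop
 endfacet
 facet normal -0.808 -0.430 -0.403
  outer loop
   vertex 1.6 2.2 1.0
   vertex 1.1 0.7 3.6
   vertex 0.4 3.8 1.7
  endloop
 endfacet
 facet normal -0.737 -0.285 -0.613
  outer loop
   vertex 1.6 2.2 1.0
   vertex 0.4 3.8 1.7
   vertex 2.0 3.1 0.1
  endloop
 endfacet
 facet normal -0.512 -0.698 -0.501
  outer loop
   vertex 1.6 2.2 1.0
   vertex 3.3 1.6 0.1
   vertex 1.1 0.7 3.6
  endloop
 endfacet
 facet normal -0.537 -0.465 -0.704
  outer loop
   vertex 1.6 2.2 1.0
   vertex 2.0 3.1 0.1
   vertex 3.3 1.6 0.1
  endloop
 endfacet
 facet normal 0.634 -0.640 0.435
  outer loop
   vertex 2.8 1.5 2.3
   vertex 3.7 2.8 2.9
   vertex 1.1 0.7 3.6
  endloop
 endfacet
 facet normal 0.779 -0.609 0.149
  outer loop
   vertex 2.8 1.5 2.3
   vertex 3.3 1.6 0.1
   vertex 3.7 2.8 2.9
  endloop
 endfacet
 facet normal 0.461 -0.885 0.062
  outer loop
   vertex 2.4 1.3 2.5
   vertex 1.1 0.7 3.6
   vertex 3.3 1.6 0.1
  endloop
 endfacet
 facet normal 0.483 -0.870 0.097
  outer loop
   vertex 2.4 1.3 2.5
   vertex 2.8 1.5 2.3
   vertex 1.1 0.7 3.6
  endloop
 endfacet
 facet normal 0.473 -0.878 0.068
  outer loop
   vertex 2.4 1.3 2.5
   vertex 3.3 1.6 0.1
   vertex 2.8 1.5 2.3
  endloop
 endfacet
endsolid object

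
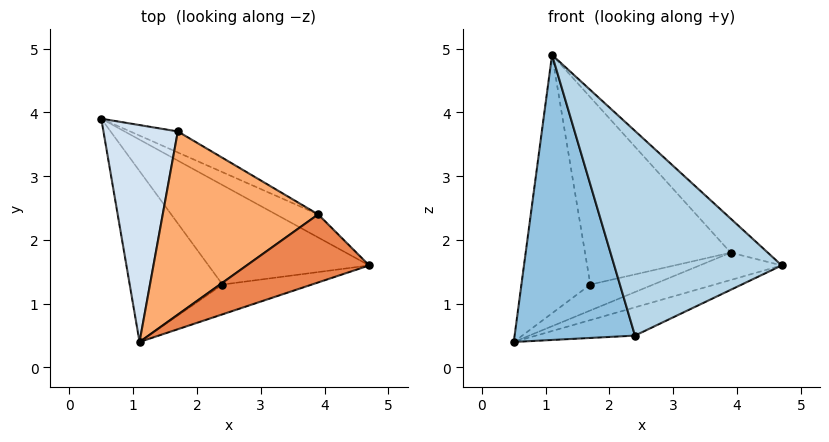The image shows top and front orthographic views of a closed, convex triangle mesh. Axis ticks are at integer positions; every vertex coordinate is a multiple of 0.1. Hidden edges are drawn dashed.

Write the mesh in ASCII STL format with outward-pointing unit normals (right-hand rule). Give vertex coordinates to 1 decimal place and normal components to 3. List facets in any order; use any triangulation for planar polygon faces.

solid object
 facet normal 0.391 0.251 -0.886
  outer loop
   vertex 2.4 1.3 0.5
   vertex 0.5 3.9 0.4
   vertex 4.7 1.6 1.6
  endloop
 endfacet
 facet normal -0.754 -0.564 -0.338
  outer loop
   vertex 2.4 1.3 0.5
   vertex 1.1 0.4 4.9
   vertex 0.5 3.9 0.4
  endloop
 endfacet
 facet normal 0.194 -0.971 -0.141
  outer loop
   vertex 2.4 1.3 0.5
   vertex 4.7 1.6 1.6
   vertex 1.1 0.4 4.9
  endloop
 endfacet
 facet normal -0.334 0.722 0.606
  outer loop
   vertex 1.7 3.7 1.3
   vertex 0.5 3.9 0.4
   vertex 1.1 0.4 4.9
  endloop
 endfacet
 facet normal 0.557 0.371 0.743
  outer loop
   vertex 3.9 2.4 1.8
   vertex 1.1 0.4 4.9
   vertex 4.7 1.6 1.6
  endloop
 endfacet
 facet normal 0.255 0.691 0.676
  outer loop
   vertex 3.9 2.4 1.8
   vertex 1.7 3.7 1.3
   vertex 1.1 0.4 4.9
  endloop
 endfacet
 facet normal 0.516 0.654 -0.553
  outer loop
   vertex 3.9 2.4 1.8
   vertex 4.7 1.6 1.6
   vertex 0.5 3.9 0.4
  endloop
 endfacet
 facet normal 0.516 0.665 -0.540
  outer loop
   vertex 3.9 2.4 1.8
   vertex 0.5 3.9 0.4
   vertex 1.7 3.7 1.3
  endloop
 endfacet
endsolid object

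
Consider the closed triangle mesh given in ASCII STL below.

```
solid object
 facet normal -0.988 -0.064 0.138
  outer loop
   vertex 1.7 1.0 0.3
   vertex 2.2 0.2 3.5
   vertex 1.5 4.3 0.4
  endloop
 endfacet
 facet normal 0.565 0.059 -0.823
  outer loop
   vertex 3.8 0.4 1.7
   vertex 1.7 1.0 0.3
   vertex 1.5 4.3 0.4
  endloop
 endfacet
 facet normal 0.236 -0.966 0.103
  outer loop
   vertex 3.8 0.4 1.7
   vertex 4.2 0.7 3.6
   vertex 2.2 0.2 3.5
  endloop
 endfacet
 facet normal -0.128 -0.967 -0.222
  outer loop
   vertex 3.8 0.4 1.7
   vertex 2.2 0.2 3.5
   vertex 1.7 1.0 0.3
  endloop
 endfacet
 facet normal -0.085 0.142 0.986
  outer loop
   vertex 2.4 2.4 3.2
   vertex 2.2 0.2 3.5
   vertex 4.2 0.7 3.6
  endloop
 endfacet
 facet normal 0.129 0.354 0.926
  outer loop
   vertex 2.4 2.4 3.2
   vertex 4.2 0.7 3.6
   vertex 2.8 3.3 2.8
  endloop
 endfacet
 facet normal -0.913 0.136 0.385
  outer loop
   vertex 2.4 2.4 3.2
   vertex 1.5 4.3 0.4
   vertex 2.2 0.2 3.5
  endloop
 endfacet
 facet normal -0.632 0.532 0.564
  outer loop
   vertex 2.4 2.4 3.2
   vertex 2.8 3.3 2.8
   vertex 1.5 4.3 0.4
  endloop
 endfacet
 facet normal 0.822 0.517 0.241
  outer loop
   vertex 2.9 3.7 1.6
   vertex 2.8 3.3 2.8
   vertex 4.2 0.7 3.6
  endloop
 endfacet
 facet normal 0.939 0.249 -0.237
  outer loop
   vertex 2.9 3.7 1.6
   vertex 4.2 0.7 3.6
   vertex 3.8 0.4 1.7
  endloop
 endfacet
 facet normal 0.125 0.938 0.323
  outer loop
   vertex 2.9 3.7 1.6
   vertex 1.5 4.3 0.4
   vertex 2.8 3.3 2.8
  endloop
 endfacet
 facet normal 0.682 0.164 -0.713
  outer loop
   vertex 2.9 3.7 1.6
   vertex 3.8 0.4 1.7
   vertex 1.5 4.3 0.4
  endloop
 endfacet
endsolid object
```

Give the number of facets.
12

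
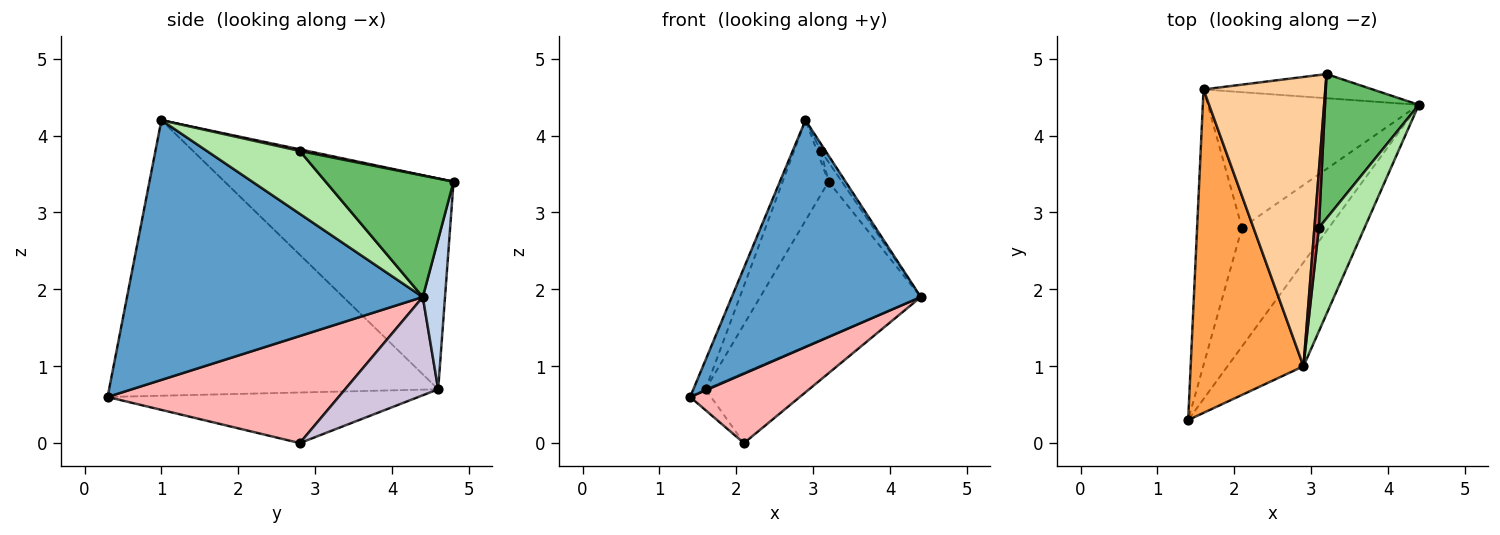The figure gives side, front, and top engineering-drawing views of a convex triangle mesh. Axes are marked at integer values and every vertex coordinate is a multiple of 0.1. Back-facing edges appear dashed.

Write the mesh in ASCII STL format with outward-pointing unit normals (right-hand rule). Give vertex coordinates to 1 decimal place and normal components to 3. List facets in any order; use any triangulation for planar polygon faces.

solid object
 facet normal 0.818 -0.523 -0.239
  outer loop
   vertex 2.9 1.0 4.2
   vertex 1.4 0.3 0.6
   vertex 4.4 4.4 1.9
  endloop
 endfacet
 facet normal 0.135 0.979 -0.153
  outer loop
   vertex 1.6 4.6 0.7
   vertex 3.2 4.8 3.4
   vertex 4.4 4.4 1.9
  endloop
 endfacet
 facet normal -0.925 0.034 0.379
  outer loop
   vertex 1.6 4.6 0.7
   vertex 1.4 0.3 0.6
   vertex 2.9 1.0 4.2
  endloop
 endfacet
 facet normal -0.853 0.171 0.493
  outer loop
   vertex 1.6 4.6 0.7
   vertex 2.9 1.0 4.2
   vertex 3.2 4.8 3.4
  endloop
 endfacet
 facet normal 0.789 0.082 0.609
  outer loop
   vertex 3.1 2.8 3.8
   vertex 4.4 4.4 1.9
   vertex 3.2 4.8 3.4
  endloop
 endfacet
 facet normal 0.808 0.041 0.587
  outer loop
   vertex 3.1 2.8 3.8
   vertex 2.9 1.0 4.2
   vertex 4.4 4.4 1.9
  endloop
 endfacet
 facet normal 0.337 0.168 0.926
  outer loop
   vertex 3.1 2.8 3.8
   vertex 3.2 4.8 3.4
   vertex 2.9 1.0 4.2
  endloop
 endfacet
 facet normal 0.729 -0.346 -0.591
  outer loop
   vertex 2.1 2.8 0.0
   vertex 4.4 4.4 1.9
   vertex 1.4 0.3 0.6
  endloop
 endfacet
 facet normal -0.747 0.050 -0.663
  outer loop
   vertex 2.1 2.8 0.0
   vertex 1.4 0.3 0.6
   vertex 1.6 4.6 0.7
  endloop
 endfacet
 facet normal 0.382 0.425 -0.821
  outer loop
   vertex 2.1 2.8 0.0
   vertex 1.6 4.6 0.7
   vertex 4.4 4.4 1.9
  endloop
 endfacet
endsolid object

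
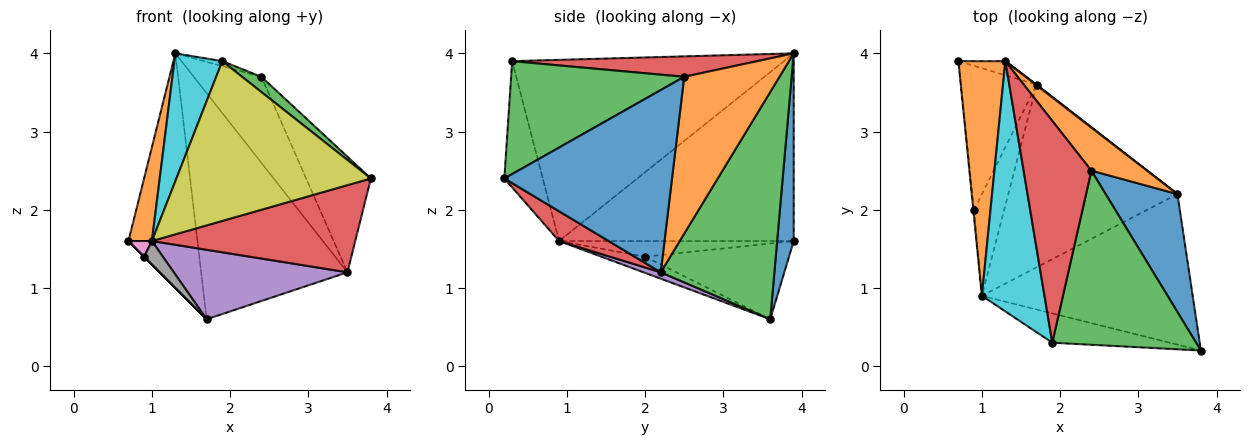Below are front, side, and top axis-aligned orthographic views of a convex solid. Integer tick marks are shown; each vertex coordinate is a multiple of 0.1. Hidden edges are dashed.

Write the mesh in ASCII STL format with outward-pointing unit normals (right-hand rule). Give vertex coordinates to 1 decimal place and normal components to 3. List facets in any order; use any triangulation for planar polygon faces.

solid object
 facet normal 0.233 0.971 -0.058
  outer loop
   vertex 1.3 3.9 4.0
   vertex 1.7 3.6 0.6
   vertex 0.7 3.9 1.6
  endloop
 endfacet
 facet normal -0.966 -0.097 0.241
  outer loop
   vertex 1.0 0.9 1.6
   vertex 1.3 3.9 4.0
   vertex 0.7 3.9 1.6
  endloop
 endfacet
 facet normal 0.613 0.790 0.002
  outer loop
   vertex 3.5 2.2 1.2
   vertex 1.7 3.6 0.6
   vertex 1.3 3.9 4.0
  endloop
 endfacet
 facet normal 0.121 -0.497 -0.859
  outer loop
   vertex 3.5 2.2 1.2
   vertex 3.8 0.2 2.4
   vertex 1.0 0.9 1.6
  endloop
 endfacet
 facet normal 0.035 -0.355 -0.934
  outer loop
   vertex 3.5 2.2 1.2
   vertex 1.0 0.9 1.6
   vertex 1.7 3.6 0.6
  endloop
 endfacet
 facet normal -0.707 0.000 -0.707
  outer loop
   vertex 0.9 2.0 1.4
   vertex 0.7 3.9 1.6
   vertex 1.7 3.6 0.6
  endloop
 endfacet
 facet normal -0.994 -0.099 -0.050
  outer loop
   vertex 0.9 2.0 1.4
   vertex 1.0 0.9 1.6
   vertex 0.7 3.9 1.6
  endloop
 endfacet
 facet normal -0.465 -0.199 -0.863
  outer loop
   vertex 0.9 2.0 1.4
   vertex 1.7 3.6 0.6
   vertex 1.0 0.9 1.6
  endloop
 endfacet
 facet normal -0.191 -0.966 -0.177
  outer loop
   vertex 1.9 0.3 3.9
   vertex 1.0 0.9 1.6
   vertex 3.8 0.2 2.4
  endloop
 endfacet
 facet normal -0.932 -0.164 0.322
  outer loop
   vertex 1.9 0.3 3.9
   vertex 1.3 3.9 4.0
   vertex 1.0 0.9 1.6
  endloop
 endfacet
 facet normal 0.876 0.338 0.345
  outer loop
   vertex 2.4 2.5 3.7
   vertex 3.8 0.2 2.4
   vertex 3.5 2.2 1.2
  endloop
 endfacet
 facet normal 0.783 0.556 0.278
  outer loop
   vertex 2.4 2.5 3.7
   vertex 3.5 2.2 1.2
   vertex 1.3 3.9 4.0
  endloop
 endfacet
 facet normal 0.616 -0.069 0.785
  outer loop
   vertex 2.4 2.5 3.7
   vertex 1.9 0.3 3.9
   vertex 3.8 0.2 2.4
  endloop
 endfacet
 facet normal 0.288 0.021 0.957
  outer loop
   vertex 2.4 2.5 3.7
   vertex 1.3 3.9 4.0
   vertex 1.9 0.3 3.9
  endloop
 endfacet
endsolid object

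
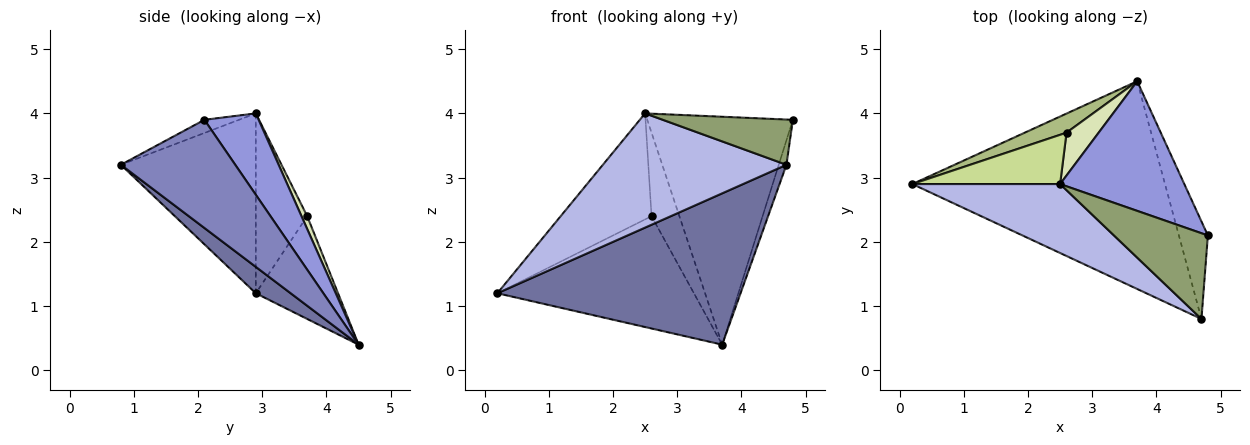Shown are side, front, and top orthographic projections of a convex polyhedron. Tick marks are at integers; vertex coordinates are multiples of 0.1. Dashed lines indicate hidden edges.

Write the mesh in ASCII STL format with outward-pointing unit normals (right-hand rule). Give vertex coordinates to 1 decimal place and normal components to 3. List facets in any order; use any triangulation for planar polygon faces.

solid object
 facet normal 0.084 -0.587 -0.805
  outer loop
   vertex 4.7 0.8 3.2
   vertex 0.2 2.9 1.2
   vertex 3.7 4.5 0.4
  endloop
 endfacet
 facet normal 0.964 0.065 -0.258
  outer loop
   vertex 4.7 0.8 3.2
   vertex 3.7 4.5 0.4
   vertex 4.8 2.1 3.9
  endloop
 endfacet
 facet normal 0.308 0.827 0.470
  outer loop
   vertex 2.5 2.9 4.0
   vertex 4.8 2.1 3.9
   vertex 3.7 4.5 0.4
  endloop
 endfacet
 facet normal -0.533 -0.725 0.437
  outer loop
   vertex 2.5 2.9 4.0
   vertex 0.2 2.9 1.2
   vertex 4.7 0.8 3.2
  endloop
 endfacet
 facet normal -0.123 -0.463 0.878
  outer loop
   vertex 2.5 2.9 4.0
   vertex 4.7 0.8 3.2
   vertex 4.8 2.1 3.9
  endloop
 endfacet
 facet normal -0.381 0.911 0.155
  outer loop
   vertex 2.6 3.7 2.4
   vertex 3.7 4.5 0.4
   vertex 0.2 2.9 1.2
  endloop
 endfacet
 facet normal -0.456 0.807 0.375
  outer loop
   vertex 2.6 3.7 2.4
   vertex 0.2 2.9 1.2
   vertex 2.5 2.9 4.0
  endloop
 endfacet
 facet normal 0.180 0.875 0.449
  outer loop
   vertex 2.6 3.7 2.4
   vertex 2.5 2.9 4.0
   vertex 3.7 4.5 0.4
  endloop
 endfacet
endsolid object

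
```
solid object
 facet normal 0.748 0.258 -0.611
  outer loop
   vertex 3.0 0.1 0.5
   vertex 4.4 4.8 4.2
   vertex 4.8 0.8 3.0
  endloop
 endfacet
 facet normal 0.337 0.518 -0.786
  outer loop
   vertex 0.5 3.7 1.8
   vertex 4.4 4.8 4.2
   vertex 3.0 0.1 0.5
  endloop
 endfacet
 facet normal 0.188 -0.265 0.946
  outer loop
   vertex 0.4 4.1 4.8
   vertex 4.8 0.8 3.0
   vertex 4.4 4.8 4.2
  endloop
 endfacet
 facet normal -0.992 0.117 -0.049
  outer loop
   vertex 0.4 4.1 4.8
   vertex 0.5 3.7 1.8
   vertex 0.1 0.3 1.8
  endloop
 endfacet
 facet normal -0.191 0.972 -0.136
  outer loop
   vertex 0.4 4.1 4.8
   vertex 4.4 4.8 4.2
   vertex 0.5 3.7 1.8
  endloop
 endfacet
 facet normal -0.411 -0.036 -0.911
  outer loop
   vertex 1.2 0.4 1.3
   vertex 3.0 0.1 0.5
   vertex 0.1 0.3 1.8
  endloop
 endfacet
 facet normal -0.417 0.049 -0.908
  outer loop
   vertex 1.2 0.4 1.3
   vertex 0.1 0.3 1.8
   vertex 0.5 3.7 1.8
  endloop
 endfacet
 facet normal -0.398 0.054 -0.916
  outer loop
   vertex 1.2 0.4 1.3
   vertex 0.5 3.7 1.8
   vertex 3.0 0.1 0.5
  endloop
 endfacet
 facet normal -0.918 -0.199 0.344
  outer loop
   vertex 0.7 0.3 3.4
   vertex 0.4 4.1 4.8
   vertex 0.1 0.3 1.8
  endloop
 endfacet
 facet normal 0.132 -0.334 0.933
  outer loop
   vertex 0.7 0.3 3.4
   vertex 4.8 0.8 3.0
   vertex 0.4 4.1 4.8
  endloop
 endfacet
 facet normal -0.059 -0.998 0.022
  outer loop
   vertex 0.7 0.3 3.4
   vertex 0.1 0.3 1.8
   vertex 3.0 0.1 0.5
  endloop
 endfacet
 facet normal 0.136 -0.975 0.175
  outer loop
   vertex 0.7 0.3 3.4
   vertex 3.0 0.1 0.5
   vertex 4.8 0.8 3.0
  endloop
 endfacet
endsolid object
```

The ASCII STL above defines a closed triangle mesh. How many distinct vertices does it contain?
8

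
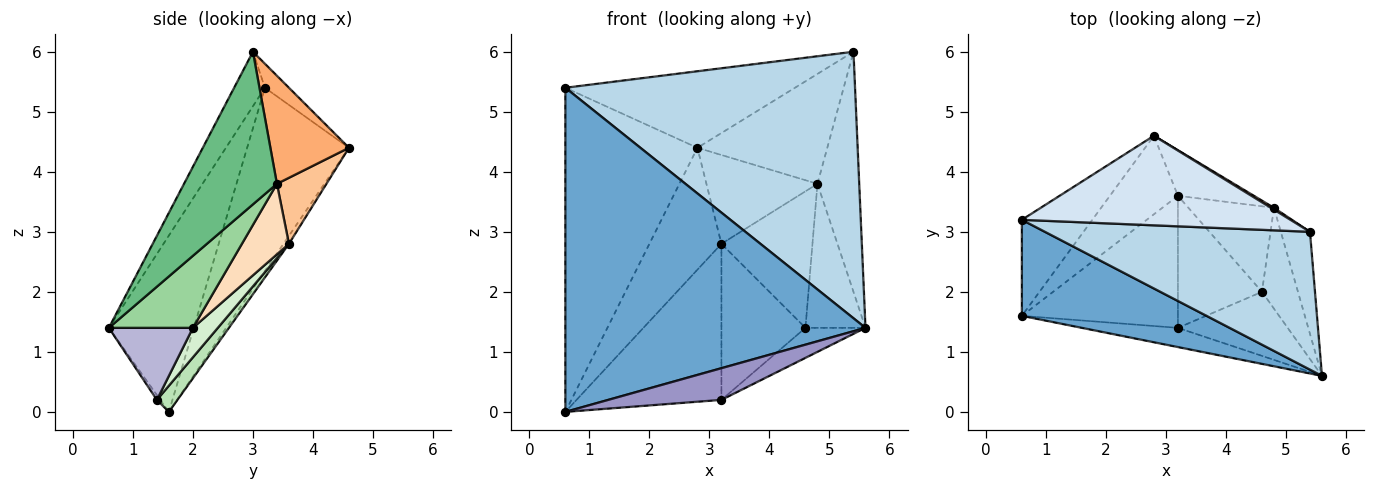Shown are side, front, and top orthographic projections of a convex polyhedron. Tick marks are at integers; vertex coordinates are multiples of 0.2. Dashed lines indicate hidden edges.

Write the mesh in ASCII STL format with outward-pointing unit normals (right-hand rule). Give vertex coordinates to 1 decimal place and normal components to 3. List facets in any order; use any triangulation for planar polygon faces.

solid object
 facet normal -0.262 -0.925 0.274
  outer loop
   vertex 0.6 1.6 0.0
   vertex 5.6 0.6 1.4
   vertex 0.6 3.2 5.4
  endloop
 endfacet
 facet normal -0.594 0.771 -0.228
  outer loop
   vertex 0.6 1.6 0.0
   vertex 0.6 3.2 5.4
   vertex 2.8 4.6 4.4
  endloop
 endfacet
 facet normal -0.094 -0.884 0.457
  outer loop
   vertex 5.4 3.0 6.0
   vertex 0.6 3.2 5.4
   vertex 5.6 0.6 1.4
  endloop
 endfacet
 facet normal -0.068 0.648 0.758
  outer loop
   vertex 5.4 3.0 6.0
   vertex 2.8 4.6 4.4
   vertex 0.6 3.2 5.4
  endloop
 endfacet
 facet normal -0.064 0.839 -0.540
  outer loop
   vertex 3.2 3.6 2.8
   vertex 0.6 1.6 0.0
   vertex 2.8 4.6 4.4
  endloop
 endfacet
 facet normal 0.518 0.855 0.014
  outer loop
   vertex 4.8 3.4 3.8
   vertex 2.8 4.6 4.4
   vertex 5.4 3.0 6.0
  endloop
 endfacet
 facet normal 0.369 0.827 -0.425
  outer loop
   vertex 4.8 3.4 3.8
   vertex 3.2 3.6 2.8
   vertex 2.8 4.6 4.4
  endloop
 endfacet
 facet normal 0.401 0.776 -0.486
  outer loop
   vertex 4.8 3.4 3.8
   vertex 4.6 2.0 1.4
   vertex 3.2 3.6 2.8
  endloop
 endfacet
 facet normal 0.899 0.404 -0.172
  outer loop
   vertex 4.8 3.4 3.8
   vertex 5.4 3.0 6.0
   vertex 5.6 0.6 1.4
  endloop
 endfacet
 facet normal 0.754 0.538 -0.377
  outer loop
   vertex 4.8 3.4 3.8
   vertex 5.6 0.6 1.4
   vertex 4.6 2.0 1.4
  endloop
 endfacet
 facet normal 0.108 0.759 -0.642
  outer loop
   vertex 3.2 1.4 0.2
   vertex 0.6 1.6 0.0
   vertex 3.2 3.6 2.8
  endloop
 endfacet
 facet normal 0.221 0.745 -0.630
  outer loop
   vertex 3.2 1.4 0.2
   vertex 3.2 3.6 2.8
   vertex 4.6 2.0 1.4
  endloop
 endfacet
 facet normal -0.026 -0.855 -0.518
  outer loop
   vertex 3.2 1.4 0.2
   vertex 5.6 0.6 1.4
   vertex 0.6 1.6 0.0
  endloop
 endfacet
 facet normal 0.511 0.365 -0.778
  outer loop
   vertex 3.2 1.4 0.2
   vertex 4.6 2.0 1.4
   vertex 5.6 0.6 1.4
  endloop
 endfacet
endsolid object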